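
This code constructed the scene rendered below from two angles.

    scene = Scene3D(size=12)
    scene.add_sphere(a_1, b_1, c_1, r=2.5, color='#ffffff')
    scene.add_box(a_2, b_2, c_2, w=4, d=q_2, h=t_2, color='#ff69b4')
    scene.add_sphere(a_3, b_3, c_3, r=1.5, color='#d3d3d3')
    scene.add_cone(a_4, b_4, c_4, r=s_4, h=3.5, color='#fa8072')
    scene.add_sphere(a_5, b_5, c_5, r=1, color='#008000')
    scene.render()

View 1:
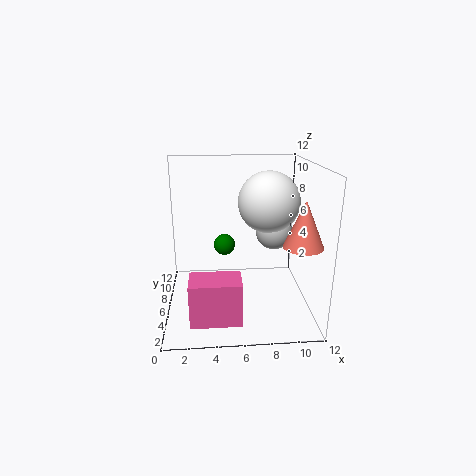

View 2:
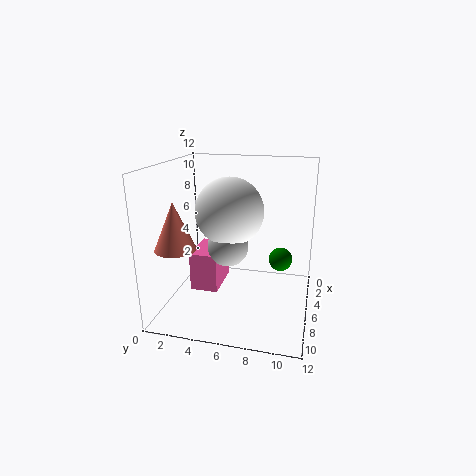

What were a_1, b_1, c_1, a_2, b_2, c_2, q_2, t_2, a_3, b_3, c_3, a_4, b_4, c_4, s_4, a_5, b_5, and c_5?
a_1 = 8.5
b_1 = 6
c_1 = 9
a_2 = 2
b_2 = 1.5
c_2 = 0.5
q_2 = 2.5
t_2 = 3.5
a_3 = 9
b_3 = 6
c_3 = 6.5
a_4 = 10.5
b_4 = 2.5
c_4 = 6.5
s_4 = 1.5
a_5 = 5
b_5 = 9.5
c_5 = 4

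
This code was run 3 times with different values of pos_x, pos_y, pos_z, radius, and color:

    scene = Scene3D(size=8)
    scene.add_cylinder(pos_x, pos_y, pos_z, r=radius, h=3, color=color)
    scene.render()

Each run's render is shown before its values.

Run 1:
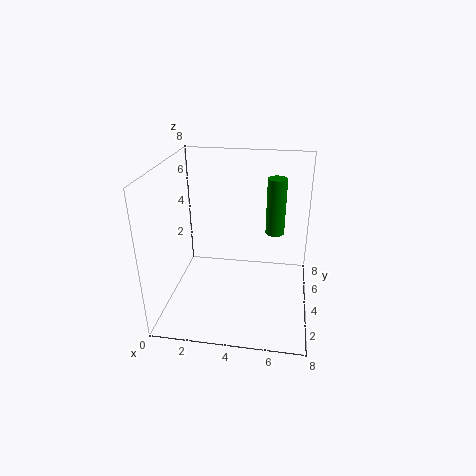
pos_x = 6, pos_y = 4, pos_z = 4.5, radius = 0.5, color = 'green'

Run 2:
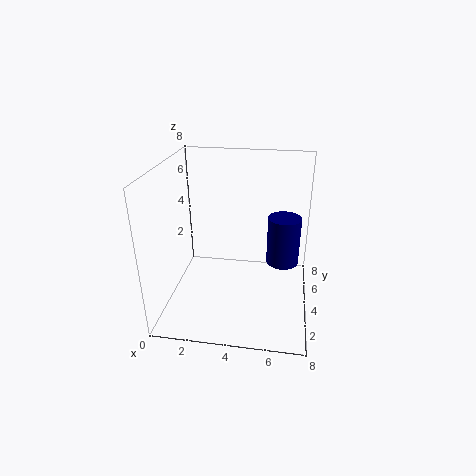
pos_x = 6.5, pos_y = 6, pos_z = 1.5, radius = 1, color = 'navy'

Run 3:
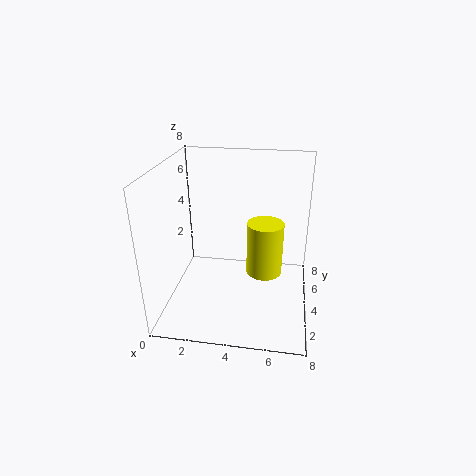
pos_x = 5.5, pos_y = 4, pos_z = 2, radius = 1, color = 'yellow'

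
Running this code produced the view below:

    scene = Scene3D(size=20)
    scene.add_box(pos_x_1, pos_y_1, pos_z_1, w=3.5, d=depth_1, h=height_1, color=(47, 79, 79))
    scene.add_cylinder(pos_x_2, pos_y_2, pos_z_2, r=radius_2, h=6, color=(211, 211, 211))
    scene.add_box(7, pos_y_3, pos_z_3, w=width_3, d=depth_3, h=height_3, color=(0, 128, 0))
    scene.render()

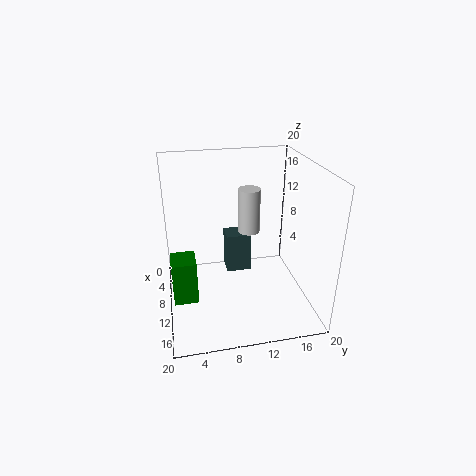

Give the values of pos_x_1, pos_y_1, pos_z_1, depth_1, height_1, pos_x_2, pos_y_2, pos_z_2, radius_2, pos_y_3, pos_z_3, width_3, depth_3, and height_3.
pos_x_1 = 0.5
pos_y_1 = 9.5
pos_z_1 = 0.5
depth_1 = 4
height_1 = 6.5
pos_x_2 = 10
pos_y_2 = 11.5
pos_z_2 = 11
radius_2 = 1.5
pos_y_3 = 0.5
pos_z_3 = 0.5
width_3 = 4
depth_3 = 3.5
height_3 = 6.5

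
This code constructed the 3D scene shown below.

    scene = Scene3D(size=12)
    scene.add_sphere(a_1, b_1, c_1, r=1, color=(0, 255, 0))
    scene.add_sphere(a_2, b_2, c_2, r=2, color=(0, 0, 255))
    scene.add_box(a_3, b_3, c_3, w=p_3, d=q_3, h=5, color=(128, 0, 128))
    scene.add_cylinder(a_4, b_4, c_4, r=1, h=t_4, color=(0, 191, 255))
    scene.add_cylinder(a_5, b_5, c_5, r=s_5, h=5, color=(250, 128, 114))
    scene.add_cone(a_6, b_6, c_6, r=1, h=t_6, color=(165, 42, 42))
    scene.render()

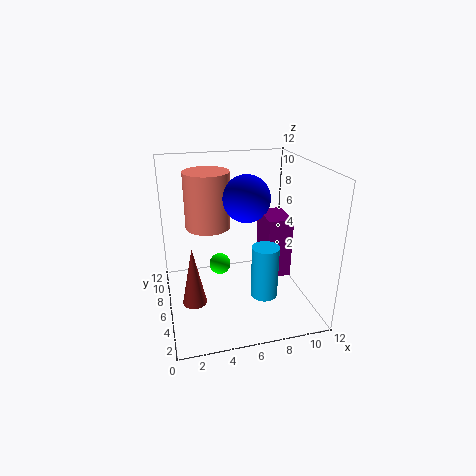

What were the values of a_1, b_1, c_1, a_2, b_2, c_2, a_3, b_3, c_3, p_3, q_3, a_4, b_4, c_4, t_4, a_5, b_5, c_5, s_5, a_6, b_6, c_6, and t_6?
a_1 = 5
b_1 = 9
c_1 = 2
a_2 = 7
b_2 = 7
c_2 = 9
a_3 = 8
b_3 = 4
c_3 = 3
p_3 = 2
q_3 = 3
a_4 = 7
b_4 = 2
c_4 = 3
t_4 = 4
a_5 = 4
b_5 = 9
c_5 = 6
s_5 = 2
a_6 = 2
b_6 = 5
c_6 = 1
t_6 = 5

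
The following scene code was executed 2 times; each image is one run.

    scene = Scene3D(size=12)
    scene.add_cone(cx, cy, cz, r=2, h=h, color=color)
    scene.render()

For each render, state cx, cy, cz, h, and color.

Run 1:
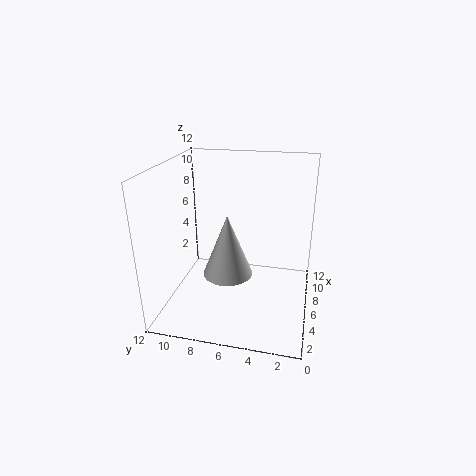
cx = 4.5; cy = 6.5; cz = 3.5; h = 5; color = 'lightgray'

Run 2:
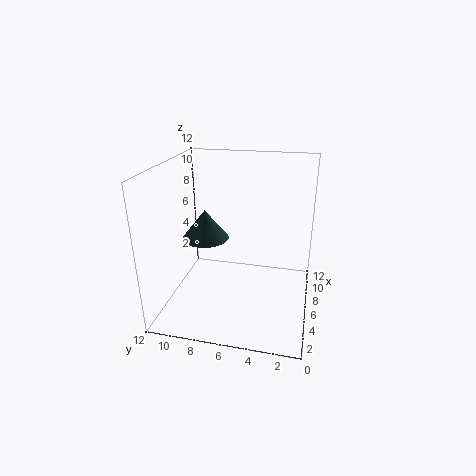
cx = 6.5; cy = 9; cz = 5.5; h = 2.5; color = 'darkslategray'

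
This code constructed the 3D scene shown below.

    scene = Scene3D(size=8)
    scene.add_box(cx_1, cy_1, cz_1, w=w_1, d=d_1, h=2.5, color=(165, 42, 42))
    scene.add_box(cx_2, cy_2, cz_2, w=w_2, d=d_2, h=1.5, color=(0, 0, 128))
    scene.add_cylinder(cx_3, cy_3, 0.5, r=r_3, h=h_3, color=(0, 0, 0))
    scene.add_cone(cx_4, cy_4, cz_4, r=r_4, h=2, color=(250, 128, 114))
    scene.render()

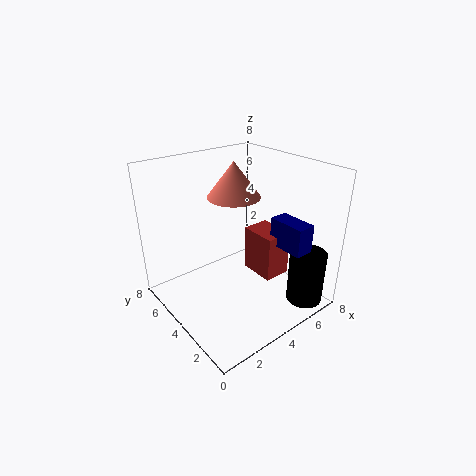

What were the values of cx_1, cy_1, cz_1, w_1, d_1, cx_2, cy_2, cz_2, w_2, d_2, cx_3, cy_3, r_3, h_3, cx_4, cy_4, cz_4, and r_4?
cx_1 = 4.5
cy_1 = 2
cz_1 = 2
w_1 = 1.5
d_1 = 2
cx_2 = 5
cy_2 = 0.5
cz_2 = 4
w_2 = 1
d_2 = 2
cx_3 = 6.5
cy_3 = 1
r_3 = 1
h_3 = 3
cx_4 = 4.5
cy_4 = 5
cz_4 = 6
r_4 = 1.5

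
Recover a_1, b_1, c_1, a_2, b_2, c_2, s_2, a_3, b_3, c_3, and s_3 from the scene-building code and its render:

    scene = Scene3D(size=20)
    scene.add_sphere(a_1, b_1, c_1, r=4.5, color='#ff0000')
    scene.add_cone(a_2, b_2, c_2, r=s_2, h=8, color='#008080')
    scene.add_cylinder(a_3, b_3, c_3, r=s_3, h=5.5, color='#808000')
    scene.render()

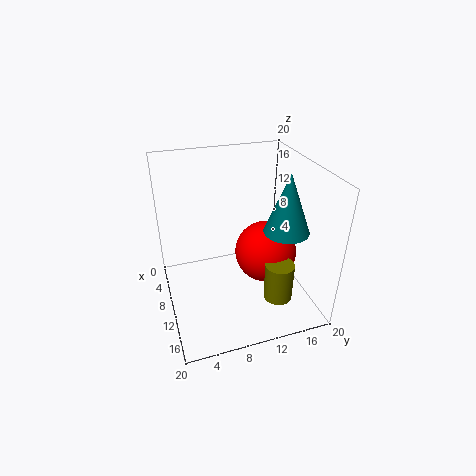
a_1 = 9.5; b_1 = 14.5; c_1 = 6.5; a_2 = 13.5; b_2 = 15.5; c_2 = 12; s_2 = 3; a_3 = 14.5; b_3 = 14.5; c_3 = 2; s_3 = 2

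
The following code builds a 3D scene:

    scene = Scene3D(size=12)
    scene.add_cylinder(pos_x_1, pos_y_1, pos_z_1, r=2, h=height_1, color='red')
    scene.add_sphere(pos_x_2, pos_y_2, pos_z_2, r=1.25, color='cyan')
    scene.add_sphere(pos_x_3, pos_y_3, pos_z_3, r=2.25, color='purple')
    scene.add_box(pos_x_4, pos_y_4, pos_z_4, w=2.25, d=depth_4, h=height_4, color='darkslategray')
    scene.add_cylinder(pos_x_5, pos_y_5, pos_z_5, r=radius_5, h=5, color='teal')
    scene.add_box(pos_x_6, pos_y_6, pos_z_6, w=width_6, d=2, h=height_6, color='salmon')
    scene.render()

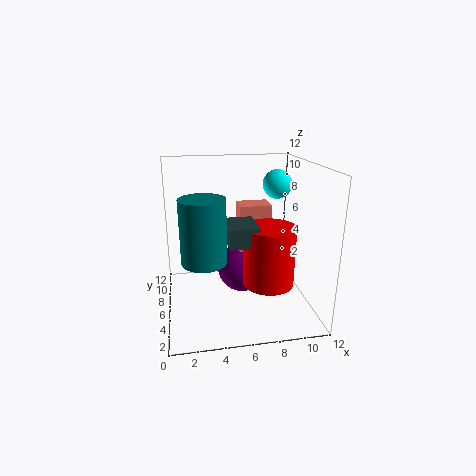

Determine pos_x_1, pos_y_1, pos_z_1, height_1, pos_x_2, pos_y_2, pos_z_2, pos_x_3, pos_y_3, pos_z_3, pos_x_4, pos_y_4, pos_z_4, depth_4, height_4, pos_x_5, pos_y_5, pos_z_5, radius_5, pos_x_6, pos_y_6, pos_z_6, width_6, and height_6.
pos_x_1 = 8
pos_y_1 = 3.5
pos_z_1 = 3
height_1 = 4.75
pos_x_2 = 9.75
pos_y_2 = 7.75
pos_z_2 = 10
pos_x_3 = 6.75
pos_y_3 = 8
pos_z_3 = 2.25
pos_x_4 = 4.75
pos_y_4 = 2.5
pos_z_4 = 6.5
depth_4 = 3
height_4 = 1.5
pos_x_5 = 3
pos_y_5 = 4
pos_z_5 = 5
radius_5 = 1.75
pos_x_6 = 6.25
pos_y_6 = 6.5
pos_z_6 = 4.5
width_6 = 2.75
height_6 = 4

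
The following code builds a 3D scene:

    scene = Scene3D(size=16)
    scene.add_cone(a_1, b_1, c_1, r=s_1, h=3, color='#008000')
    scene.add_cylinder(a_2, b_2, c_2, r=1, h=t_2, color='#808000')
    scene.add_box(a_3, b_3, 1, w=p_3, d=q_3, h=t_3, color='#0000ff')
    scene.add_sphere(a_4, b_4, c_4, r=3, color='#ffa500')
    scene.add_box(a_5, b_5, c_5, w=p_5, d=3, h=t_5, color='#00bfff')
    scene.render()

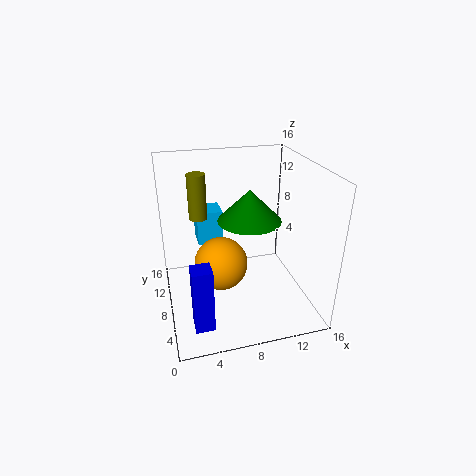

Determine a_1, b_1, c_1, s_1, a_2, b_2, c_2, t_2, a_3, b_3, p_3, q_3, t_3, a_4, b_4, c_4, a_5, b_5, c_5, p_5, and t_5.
a_1 = 8; b_1 = 4; c_1 = 12; s_1 = 3; a_2 = 4; b_2 = 10; c_2 = 10; t_2 = 5; a_3 = 2; b_3 = 2; p_3 = 2; q_3 = 2; t_3 = 7; a_4 = 6; b_4 = 8; c_4 = 5; a_5 = 4; b_5 = 11; c_5 = 6; p_5 = 3; t_5 = 4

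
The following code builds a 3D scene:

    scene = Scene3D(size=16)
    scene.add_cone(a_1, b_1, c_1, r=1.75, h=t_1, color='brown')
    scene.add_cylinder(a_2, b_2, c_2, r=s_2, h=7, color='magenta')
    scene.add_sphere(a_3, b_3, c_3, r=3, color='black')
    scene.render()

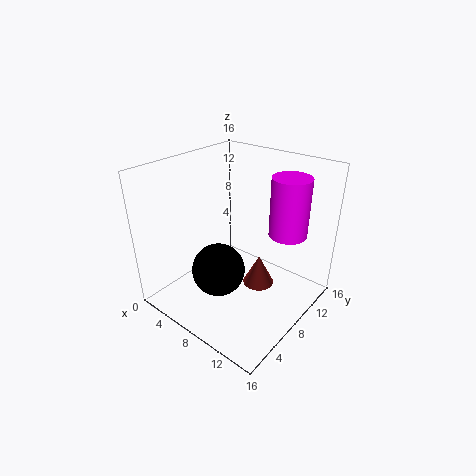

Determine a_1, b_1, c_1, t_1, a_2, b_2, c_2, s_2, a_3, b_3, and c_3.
a_1 = 10.25; b_1 = 9; c_1 = 2.5; t_1 = 3.5; a_2 = 11.25; b_2 = 13.25; c_2 = 7.25; s_2 = 2.25; a_3 = 6.75; b_3 = 6; c_3 = 4.25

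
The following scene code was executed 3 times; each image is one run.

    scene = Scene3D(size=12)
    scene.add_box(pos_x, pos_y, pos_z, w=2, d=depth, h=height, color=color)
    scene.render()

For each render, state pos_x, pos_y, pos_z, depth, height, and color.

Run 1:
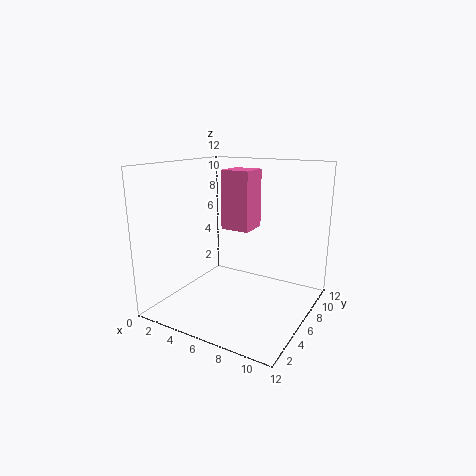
pos_x = 7; pos_y = 2; pos_z = 8; depth = 2; height = 4; color = 'hotpink'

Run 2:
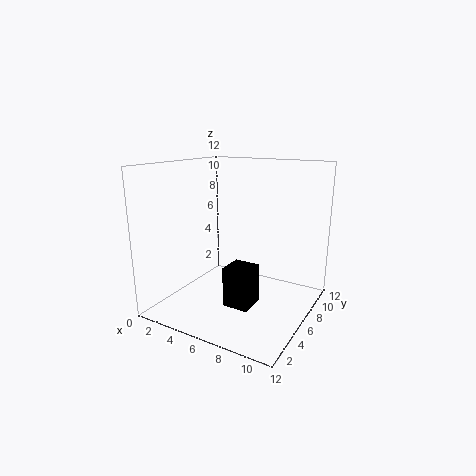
pos_x = 7; pos_y = 2; pos_z = 2; depth = 2; height = 3; color = 'black'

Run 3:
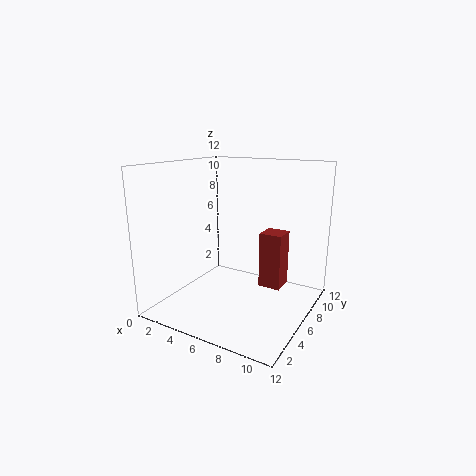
pos_x = 7; pos_y = 8; pos_z = 1; depth = 2; height = 5; color = 'brown'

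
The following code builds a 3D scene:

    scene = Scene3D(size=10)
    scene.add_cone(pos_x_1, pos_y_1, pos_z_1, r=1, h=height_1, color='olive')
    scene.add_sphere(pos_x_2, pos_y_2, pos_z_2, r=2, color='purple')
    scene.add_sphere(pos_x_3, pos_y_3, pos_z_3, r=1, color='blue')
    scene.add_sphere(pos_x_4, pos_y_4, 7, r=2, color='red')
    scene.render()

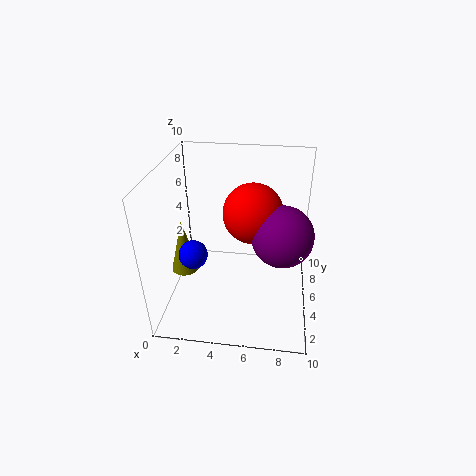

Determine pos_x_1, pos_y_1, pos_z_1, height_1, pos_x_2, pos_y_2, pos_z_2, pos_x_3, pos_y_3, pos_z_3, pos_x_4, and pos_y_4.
pos_x_1 = 1, pos_y_1 = 5, pos_z_1 = 2, height_1 = 4, pos_x_2 = 8, pos_y_2 = 4, pos_z_2 = 6, pos_x_3 = 2, pos_y_3 = 4, pos_z_3 = 4, pos_x_4 = 6, pos_y_4 = 5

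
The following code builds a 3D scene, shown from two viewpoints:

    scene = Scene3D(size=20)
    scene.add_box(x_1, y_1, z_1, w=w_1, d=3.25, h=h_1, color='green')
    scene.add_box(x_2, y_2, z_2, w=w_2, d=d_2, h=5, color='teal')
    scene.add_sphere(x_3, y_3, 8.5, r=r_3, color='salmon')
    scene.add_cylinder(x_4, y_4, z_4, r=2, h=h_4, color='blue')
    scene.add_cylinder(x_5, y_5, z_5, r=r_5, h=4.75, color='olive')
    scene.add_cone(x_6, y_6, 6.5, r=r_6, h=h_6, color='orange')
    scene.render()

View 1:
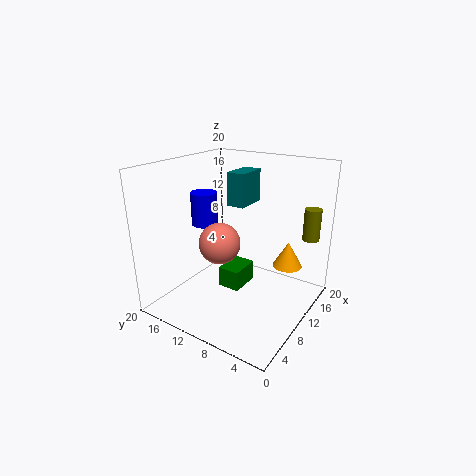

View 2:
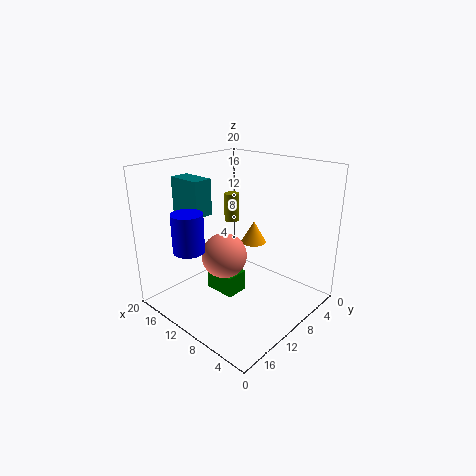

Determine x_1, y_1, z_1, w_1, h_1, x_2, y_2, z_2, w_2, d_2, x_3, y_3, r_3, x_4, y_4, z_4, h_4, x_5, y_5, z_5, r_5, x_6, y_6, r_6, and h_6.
x_1 = 9, y_1 = 9.5, z_1 = 2, w_1 = 4.5, h_1 = 3, x_2 = 13.5, y_2 = 11.5, z_2 = 13, w_2 = 5, d_2 = 2.75, x_3 = 9.75, y_3 = 13, r_3 = 3, x_4 = 11.75, y_4 = 17.25, z_4 = 10, h_4 = 5, x_5 = 18.25, y_5 = 2.5, z_5 = 8.5, r_5 = 1.25, x_6 = 12.5, y_6 = 3.5, r_6 = 2, h_6 = 3.5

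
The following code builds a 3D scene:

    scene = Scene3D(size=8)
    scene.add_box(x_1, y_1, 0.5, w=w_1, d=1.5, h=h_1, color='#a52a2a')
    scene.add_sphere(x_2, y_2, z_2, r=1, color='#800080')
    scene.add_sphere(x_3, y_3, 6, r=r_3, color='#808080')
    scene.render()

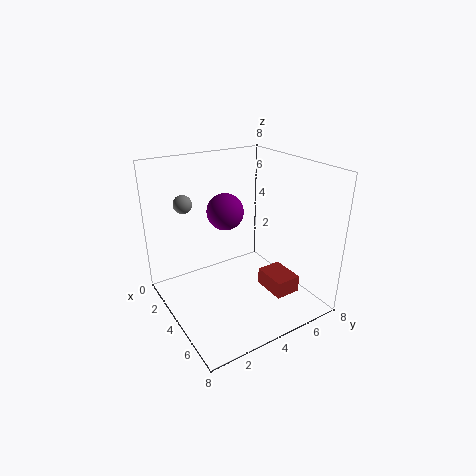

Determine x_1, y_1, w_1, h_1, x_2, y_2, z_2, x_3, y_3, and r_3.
x_1 = 4, y_1 = 5.5, w_1 = 2, h_1 = 1, x_2 = 3.5, y_2 = 3.5, z_2 = 5.5, x_3 = 2.5, y_3 = 1.5, r_3 = 0.5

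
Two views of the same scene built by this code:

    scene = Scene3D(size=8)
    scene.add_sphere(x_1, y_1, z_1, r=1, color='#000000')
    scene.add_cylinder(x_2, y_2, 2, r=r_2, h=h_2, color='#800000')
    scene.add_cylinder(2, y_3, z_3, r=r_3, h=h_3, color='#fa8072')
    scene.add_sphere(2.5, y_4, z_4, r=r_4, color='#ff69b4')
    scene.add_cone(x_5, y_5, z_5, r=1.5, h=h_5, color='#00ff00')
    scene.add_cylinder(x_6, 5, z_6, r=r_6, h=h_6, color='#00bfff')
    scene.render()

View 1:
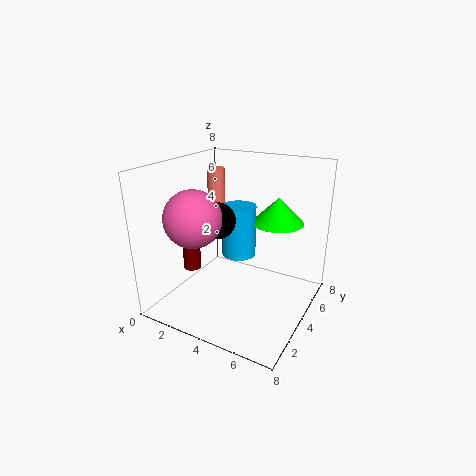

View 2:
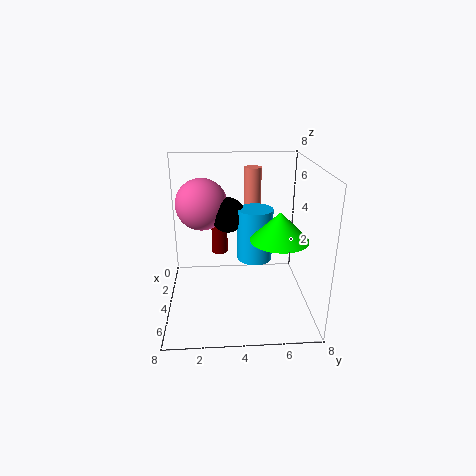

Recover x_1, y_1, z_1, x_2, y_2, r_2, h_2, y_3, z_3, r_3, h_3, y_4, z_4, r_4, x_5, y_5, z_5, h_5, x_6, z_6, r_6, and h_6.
x_1 = 3, y_1 = 3.5, z_1 = 5, x_2 = 1.5, y_2 = 3, r_2 = 0.5, h_2 = 2.5, y_3 = 5, z_3 = 4.5, r_3 = 0.5, h_3 = 3, y_4 = 2, z_4 = 5.5, r_4 = 1.5, x_5 = 5.5, y_5 = 6, z_5 = 4.5, h_5 = 1.5, x_6 = 3.5, z_6 = 2.5, r_6 = 1, h_6 = 3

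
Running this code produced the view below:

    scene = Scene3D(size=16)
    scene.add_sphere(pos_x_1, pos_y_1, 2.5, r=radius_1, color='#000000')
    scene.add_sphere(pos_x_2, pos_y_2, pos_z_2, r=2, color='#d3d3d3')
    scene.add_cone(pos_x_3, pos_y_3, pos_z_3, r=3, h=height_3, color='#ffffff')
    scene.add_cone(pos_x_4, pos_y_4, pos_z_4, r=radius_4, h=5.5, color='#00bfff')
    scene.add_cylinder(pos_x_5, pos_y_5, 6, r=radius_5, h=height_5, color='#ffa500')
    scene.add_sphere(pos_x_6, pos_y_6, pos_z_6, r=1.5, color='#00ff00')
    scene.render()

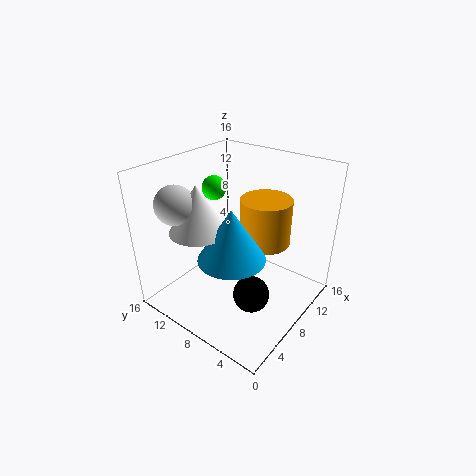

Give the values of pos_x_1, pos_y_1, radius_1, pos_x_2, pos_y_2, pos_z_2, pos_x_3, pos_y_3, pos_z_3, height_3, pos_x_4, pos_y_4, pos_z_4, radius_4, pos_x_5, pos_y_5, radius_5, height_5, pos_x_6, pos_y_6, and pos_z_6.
pos_x_1 = 6.5
pos_y_1 = 5
radius_1 = 2
pos_x_2 = 2.5
pos_y_2 = 11.5
pos_z_2 = 13
pos_x_3 = 4
pos_y_3 = 10
pos_z_3 = 10
height_3 = 5
pos_x_4 = 5
pos_y_4 = 6.5
pos_z_4 = 7.5
radius_4 = 3.5
pos_x_5 = 12
pos_y_5 = 7
radius_5 = 3
height_5 = 5.5
pos_x_6 = 11
pos_y_6 = 14
pos_z_6 = 11.5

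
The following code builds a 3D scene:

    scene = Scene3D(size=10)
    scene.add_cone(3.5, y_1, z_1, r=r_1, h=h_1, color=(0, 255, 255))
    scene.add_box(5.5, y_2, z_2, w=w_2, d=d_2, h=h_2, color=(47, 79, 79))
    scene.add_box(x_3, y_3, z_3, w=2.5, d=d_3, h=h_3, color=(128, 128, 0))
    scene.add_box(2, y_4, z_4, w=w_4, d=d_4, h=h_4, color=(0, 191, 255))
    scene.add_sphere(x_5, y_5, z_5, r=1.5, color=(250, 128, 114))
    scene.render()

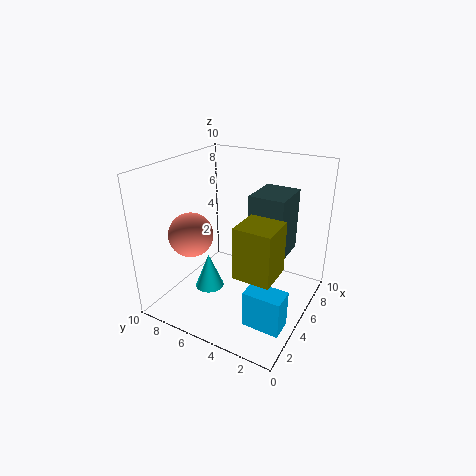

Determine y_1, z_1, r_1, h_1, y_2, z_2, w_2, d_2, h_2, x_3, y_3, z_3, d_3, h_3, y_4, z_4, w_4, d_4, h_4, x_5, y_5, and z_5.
y_1 = 6.5; z_1 = 1.5; r_1 = 1; h_1 = 2.5; y_2 = 2; z_2 = 3.5; w_2 = 3; d_2 = 2.5; h_2 = 4.5; x_3 = 2.5; y_3 = 1.5; z_3 = 3.5; d_3 = 2.5; h_3 = 3.5; y_4 = 0.5; z_4 = 0.5; w_4 = 1.5; d_4 = 2.5; h_4 = 2.5; x_5 = 3; y_5 = 7.5; z_5 = 5.5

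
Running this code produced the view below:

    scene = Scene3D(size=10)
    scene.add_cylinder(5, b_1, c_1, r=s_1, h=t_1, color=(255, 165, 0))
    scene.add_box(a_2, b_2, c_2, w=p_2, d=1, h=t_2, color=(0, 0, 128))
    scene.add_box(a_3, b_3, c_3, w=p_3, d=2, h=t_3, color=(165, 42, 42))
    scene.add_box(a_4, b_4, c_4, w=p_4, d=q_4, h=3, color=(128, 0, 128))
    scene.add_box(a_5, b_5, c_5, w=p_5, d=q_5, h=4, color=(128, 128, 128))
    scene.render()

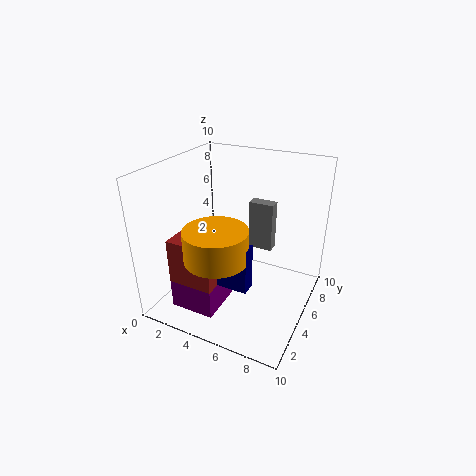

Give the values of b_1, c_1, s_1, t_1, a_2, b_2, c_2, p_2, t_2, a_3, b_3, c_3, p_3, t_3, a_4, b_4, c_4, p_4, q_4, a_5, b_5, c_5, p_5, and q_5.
b_1 = 2, c_1 = 5, s_1 = 2, t_1 = 2, a_2 = 5, b_2 = 2, c_2 = 3, p_2 = 2, t_2 = 3, a_3 = 2, b_3 = 1, c_3 = 3, p_3 = 3, t_3 = 3, a_4 = 2, b_4 = 1, c_4 = 1, p_4 = 3, q_4 = 3, a_5 = 4, b_5 = 9, c_5 = 2, p_5 = 2, q_5 = 1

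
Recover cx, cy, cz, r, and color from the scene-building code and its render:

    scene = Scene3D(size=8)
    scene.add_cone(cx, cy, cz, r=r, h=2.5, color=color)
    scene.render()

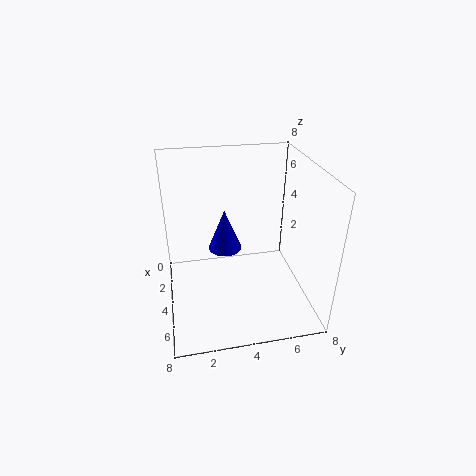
cx = 2.5
cy = 3.5
cz = 2.5
r = 1
color = 'blue'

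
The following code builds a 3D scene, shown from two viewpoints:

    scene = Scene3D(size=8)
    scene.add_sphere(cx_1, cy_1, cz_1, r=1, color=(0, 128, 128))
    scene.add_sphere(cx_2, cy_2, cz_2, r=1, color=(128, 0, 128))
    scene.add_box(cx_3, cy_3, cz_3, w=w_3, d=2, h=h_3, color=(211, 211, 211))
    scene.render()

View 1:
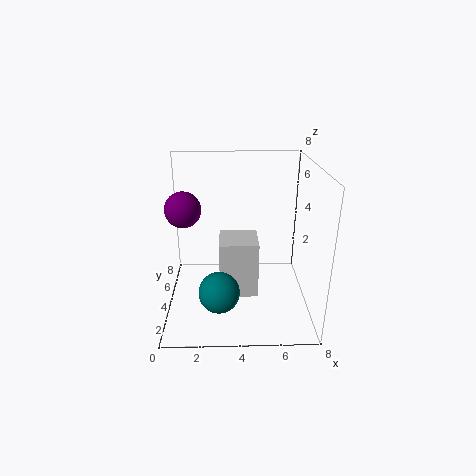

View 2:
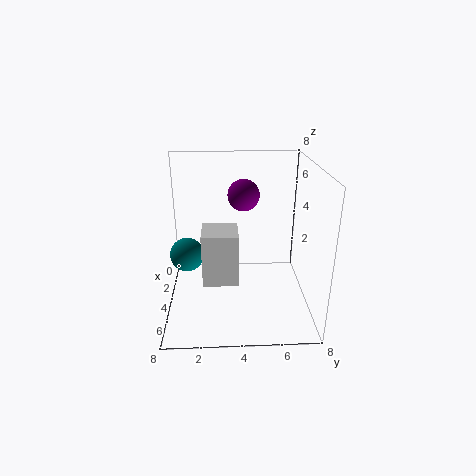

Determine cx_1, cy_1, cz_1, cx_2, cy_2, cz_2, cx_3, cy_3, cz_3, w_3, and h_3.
cx_1 = 3; cy_1 = 1; cz_1 = 2.5; cx_2 = 1; cy_2 = 4.5; cz_2 = 5.5; cx_3 = 3; cy_3 = 2; cz_3 = 1.5; w_3 = 2; h_3 = 3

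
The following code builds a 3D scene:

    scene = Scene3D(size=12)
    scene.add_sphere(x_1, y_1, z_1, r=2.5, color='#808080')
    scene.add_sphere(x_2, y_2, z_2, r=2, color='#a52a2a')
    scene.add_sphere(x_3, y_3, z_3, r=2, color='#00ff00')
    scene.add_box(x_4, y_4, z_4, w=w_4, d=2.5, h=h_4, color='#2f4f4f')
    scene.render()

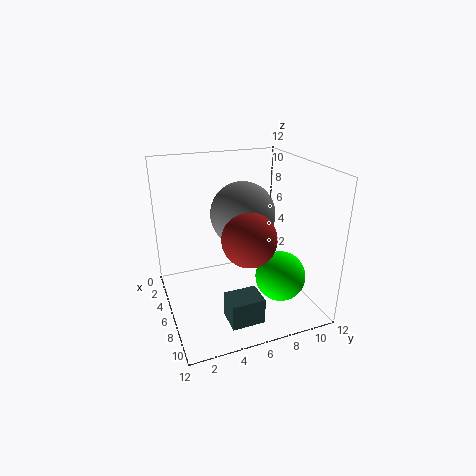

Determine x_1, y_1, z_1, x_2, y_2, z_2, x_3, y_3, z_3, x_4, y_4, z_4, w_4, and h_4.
x_1 = 7
y_1 = 6
z_1 = 8.5
x_2 = 9.5
y_2 = 5.5
z_2 = 7.5
x_3 = 9
y_3 = 8.5
z_3 = 3.5
x_4 = 9.5
y_4 = 3.5
z_4 = 1.5
w_4 = 2
h_4 = 2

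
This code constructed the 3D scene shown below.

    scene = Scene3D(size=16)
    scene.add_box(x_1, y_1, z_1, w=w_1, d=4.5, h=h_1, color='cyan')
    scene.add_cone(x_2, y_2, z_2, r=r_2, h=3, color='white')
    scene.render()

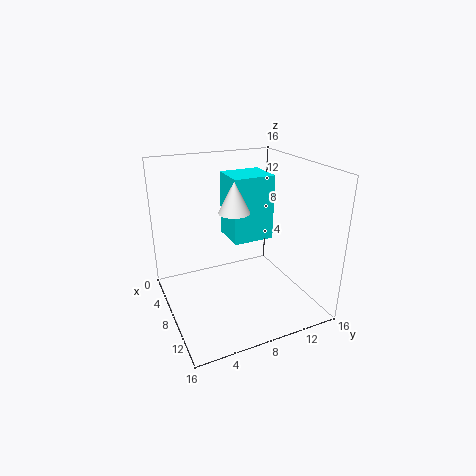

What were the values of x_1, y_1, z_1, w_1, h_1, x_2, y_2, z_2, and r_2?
x_1 = 5.5
y_1 = 7
z_1 = 8
w_1 = 4
h_1 = 7
x_2 = 11.5
y_2 = 6
z_2 = 12.5
r_2 = 1.5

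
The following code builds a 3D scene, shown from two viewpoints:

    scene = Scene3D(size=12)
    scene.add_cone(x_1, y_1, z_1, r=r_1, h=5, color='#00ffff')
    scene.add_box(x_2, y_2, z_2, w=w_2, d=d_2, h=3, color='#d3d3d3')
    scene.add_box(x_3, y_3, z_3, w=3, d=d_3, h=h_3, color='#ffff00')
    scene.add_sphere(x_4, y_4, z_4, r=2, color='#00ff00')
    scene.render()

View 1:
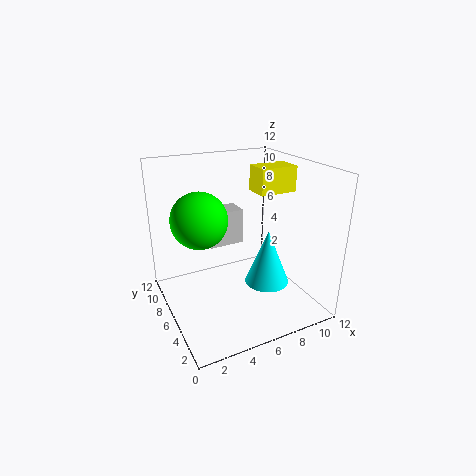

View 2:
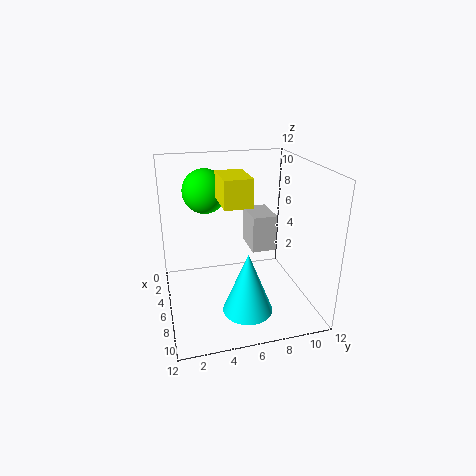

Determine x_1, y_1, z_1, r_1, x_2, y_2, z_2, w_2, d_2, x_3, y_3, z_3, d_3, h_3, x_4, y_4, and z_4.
x_1 = 9, y_1 = 6, z_1 = 1, r_1 = 2, x_2 = 4, y_2 = 7, z_2 = 5, w_2 = 3, d_2 = 2, x_3 = 7, y_3 = 4, z_3 = 10, d_3 = 2, h_3 = 2, x_4 = 2, y_4 = 4, z_4 = 9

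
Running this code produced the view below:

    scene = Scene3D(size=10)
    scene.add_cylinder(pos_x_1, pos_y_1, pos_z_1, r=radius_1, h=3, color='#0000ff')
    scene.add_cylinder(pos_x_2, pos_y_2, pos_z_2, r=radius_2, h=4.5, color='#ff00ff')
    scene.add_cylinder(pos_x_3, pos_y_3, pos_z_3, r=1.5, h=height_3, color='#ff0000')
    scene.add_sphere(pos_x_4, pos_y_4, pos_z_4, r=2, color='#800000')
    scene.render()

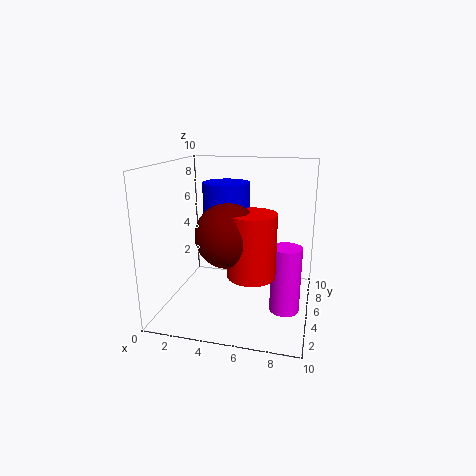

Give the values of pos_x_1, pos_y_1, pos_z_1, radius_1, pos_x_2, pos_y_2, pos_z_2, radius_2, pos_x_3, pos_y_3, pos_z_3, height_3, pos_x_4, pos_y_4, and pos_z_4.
pos_x_1 = 4.5; pos_y_1 = 4; pos_z_1 = 6; radius_1 = 1.5; pos_x_2 = 8.5; pos_y_2 = 4; pos_z_2 = 0.5; radius_2 = 1; pos_x_3 = 6.5; pos_y_3 = 2.5; pos_z_3 = 3.5; height_3 = 4; pos_x_4 = 5; pos_y_4 = 2.5; pos_z_4 = 6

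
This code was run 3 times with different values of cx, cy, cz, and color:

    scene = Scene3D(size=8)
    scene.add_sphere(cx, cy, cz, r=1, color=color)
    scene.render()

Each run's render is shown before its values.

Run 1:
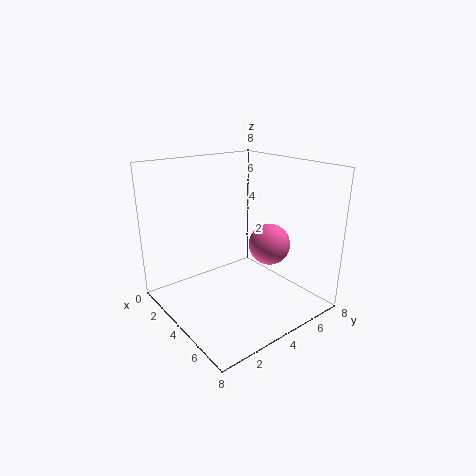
cx = 6.5, cy = 4, cz = 4.5, color = 'hotpink'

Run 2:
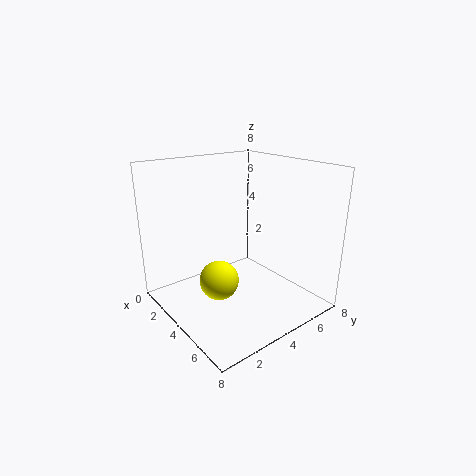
cx = 5, cy = 2, cz = 2.5, color = 'yellow'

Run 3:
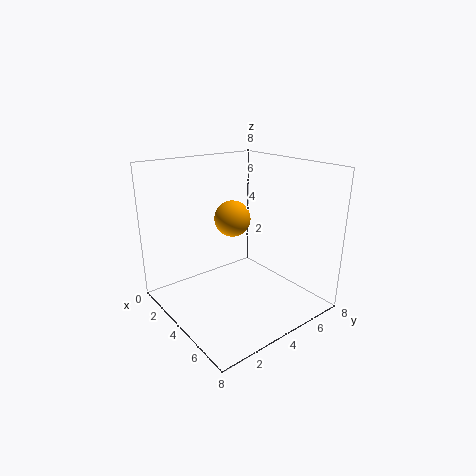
cx = 3.5, cy = 4, cz = 5, color = 'orange'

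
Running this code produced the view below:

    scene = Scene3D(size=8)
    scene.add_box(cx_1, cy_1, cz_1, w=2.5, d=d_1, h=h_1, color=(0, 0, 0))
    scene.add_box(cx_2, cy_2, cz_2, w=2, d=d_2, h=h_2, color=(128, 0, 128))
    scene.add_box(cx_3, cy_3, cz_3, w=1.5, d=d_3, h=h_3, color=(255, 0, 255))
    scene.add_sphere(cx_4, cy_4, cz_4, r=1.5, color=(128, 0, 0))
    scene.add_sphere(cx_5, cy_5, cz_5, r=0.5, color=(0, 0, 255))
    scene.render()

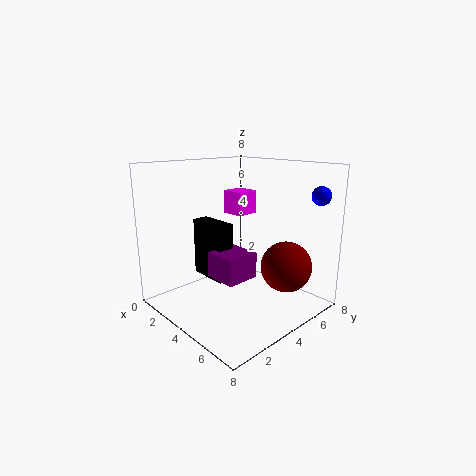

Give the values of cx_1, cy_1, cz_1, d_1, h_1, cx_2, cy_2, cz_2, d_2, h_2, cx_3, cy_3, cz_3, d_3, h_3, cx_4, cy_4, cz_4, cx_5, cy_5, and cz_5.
cx_1 = 0.5, cy_1 = 3.5, cz_1 = 1, d_1 = 1, h_1 = 3.5, cx_2 = 2.5, cy_2 = 3, cz_2 = 1.5, d_2 = 2, h_2 = 1.5, cx_3 = 0.5, cy_3 = 6, cz_3 = 4.5, d_3 = 1.5, h_3 = 1.5, cx_4 = 5.5, cy_4 = 6.5, cz_4 = 2, cx_5 = 7.5, cy_5 = 6.5, cz_5 = 6.5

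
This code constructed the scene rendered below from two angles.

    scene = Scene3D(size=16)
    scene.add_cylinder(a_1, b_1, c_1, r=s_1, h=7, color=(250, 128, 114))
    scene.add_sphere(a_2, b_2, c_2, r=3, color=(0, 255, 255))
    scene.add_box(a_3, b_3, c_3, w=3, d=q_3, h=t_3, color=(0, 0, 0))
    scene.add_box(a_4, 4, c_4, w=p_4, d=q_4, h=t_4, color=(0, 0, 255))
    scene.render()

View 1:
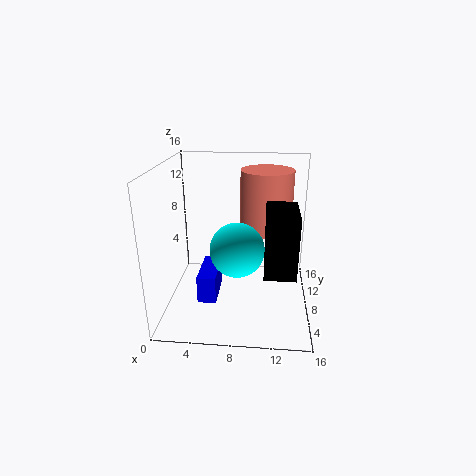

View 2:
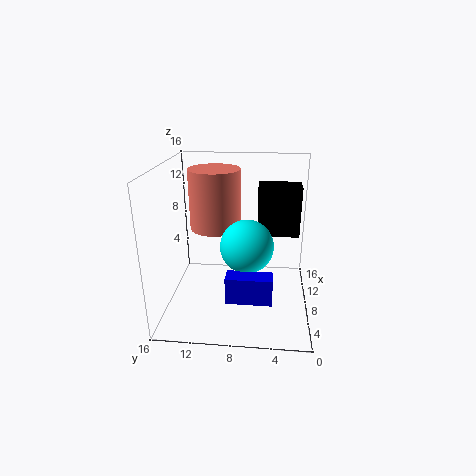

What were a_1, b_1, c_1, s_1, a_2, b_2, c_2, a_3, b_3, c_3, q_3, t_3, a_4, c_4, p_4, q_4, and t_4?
a_1 = 11; b_1 = 11; c_1 = 8; s_1 = 3; a_2 = 8; b_2 = 7; c_2 = 7; a_3 = 11; b_3 = 1; c_3 = 7; q_3 = 5; t_3 = 6; a_4 = 4; c_4 = 2; p_4 = 2; q_4 = 5; t_4 = 3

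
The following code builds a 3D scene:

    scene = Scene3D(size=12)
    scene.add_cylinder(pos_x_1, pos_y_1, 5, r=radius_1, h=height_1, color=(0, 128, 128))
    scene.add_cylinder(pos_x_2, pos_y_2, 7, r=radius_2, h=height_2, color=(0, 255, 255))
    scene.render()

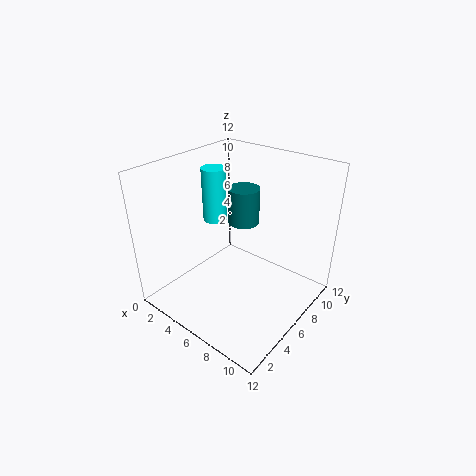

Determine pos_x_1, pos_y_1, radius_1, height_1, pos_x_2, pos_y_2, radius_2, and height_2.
pos_x_1 = 3.5
pos_y_1 = 10
radius_1 = 1.5
height_1 = 3.5
pos_x_2 = 3.5
pos_y_2 = 6
radius_2 = 1
height_2 = 4.5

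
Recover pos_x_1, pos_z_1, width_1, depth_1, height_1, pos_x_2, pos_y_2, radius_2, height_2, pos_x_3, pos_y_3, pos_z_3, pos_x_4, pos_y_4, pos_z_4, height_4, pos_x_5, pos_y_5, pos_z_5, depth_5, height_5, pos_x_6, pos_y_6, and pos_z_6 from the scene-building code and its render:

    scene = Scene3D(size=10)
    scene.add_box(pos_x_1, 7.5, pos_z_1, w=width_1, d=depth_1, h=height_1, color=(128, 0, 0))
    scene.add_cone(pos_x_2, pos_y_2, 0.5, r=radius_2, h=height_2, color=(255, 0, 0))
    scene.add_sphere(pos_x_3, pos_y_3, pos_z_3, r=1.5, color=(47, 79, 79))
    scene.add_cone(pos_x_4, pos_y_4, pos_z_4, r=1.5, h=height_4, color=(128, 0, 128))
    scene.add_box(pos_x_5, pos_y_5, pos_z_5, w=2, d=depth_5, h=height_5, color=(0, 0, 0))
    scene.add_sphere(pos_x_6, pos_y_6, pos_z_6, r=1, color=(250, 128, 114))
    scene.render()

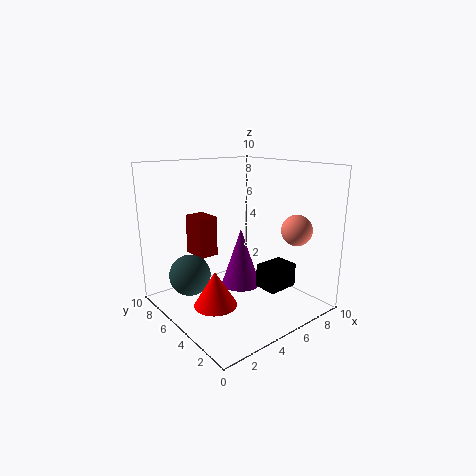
pos_x_1 = 3.5; pos_z_1 = 3; width_1 = 1.5; depth_1 = 2; height_1 = 3; pos_x_2 = 3; pos_y_2 = 5; radius_2 = 1.5; height_2 = 2.5; pos_x_3 = 2.5; pos_y_3 = 7.5; pos_z_3 = 2; pos_x_4 = 6.5; pos_y_4 = 6.5; pos_z_4 = 0.5; height_4 = 4.5; pos_x_5 = 4.5; pos_y_5 = 1; pos_z_5 = 2.5; depth_5 = 1.5; height_5 = 1.5; pos_x_6 = 7; pos_y_6 = 1.5; pos_z_6 = 6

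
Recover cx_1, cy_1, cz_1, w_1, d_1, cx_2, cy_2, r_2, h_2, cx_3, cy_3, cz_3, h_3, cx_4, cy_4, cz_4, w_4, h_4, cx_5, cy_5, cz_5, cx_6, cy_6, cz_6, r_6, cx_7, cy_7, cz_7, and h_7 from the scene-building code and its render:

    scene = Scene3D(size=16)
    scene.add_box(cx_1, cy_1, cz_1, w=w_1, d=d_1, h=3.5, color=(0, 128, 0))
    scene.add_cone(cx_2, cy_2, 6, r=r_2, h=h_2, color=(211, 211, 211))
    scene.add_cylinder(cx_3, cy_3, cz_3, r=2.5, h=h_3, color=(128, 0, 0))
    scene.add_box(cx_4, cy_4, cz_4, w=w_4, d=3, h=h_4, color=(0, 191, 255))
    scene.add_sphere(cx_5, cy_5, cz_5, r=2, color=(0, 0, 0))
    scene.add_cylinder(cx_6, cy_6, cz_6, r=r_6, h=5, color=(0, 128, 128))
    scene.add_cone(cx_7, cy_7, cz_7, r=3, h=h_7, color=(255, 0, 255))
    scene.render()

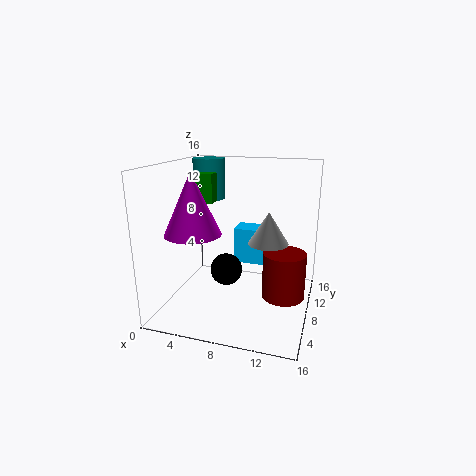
cx_1 = 1.5
cy_1 = 10.5
cz_1 = 11
w_1 = 2.5
d_1 = 3
cx_2 = 10.5
cy_2 = 12.5
r_2 = 2.5
h_2 = 4
cx_3 = 13
cy_3 = 10
cz_3 = 0.5
h_3 = 5.5
cx_4 = 6
cy_4 = 12.5
cz_4 = 3
w_4 = 5
h_4 = 4.5
cx_5 = 5.5
cy_5 = 11
cz_5 = 2.5
cx_6 = 2.5
cy_6 = 13.5
cz_6 = 11
r_6 = 2
cx_7 = 4
cy_7 = 5
cz_7 = 9
h_7 = 6.5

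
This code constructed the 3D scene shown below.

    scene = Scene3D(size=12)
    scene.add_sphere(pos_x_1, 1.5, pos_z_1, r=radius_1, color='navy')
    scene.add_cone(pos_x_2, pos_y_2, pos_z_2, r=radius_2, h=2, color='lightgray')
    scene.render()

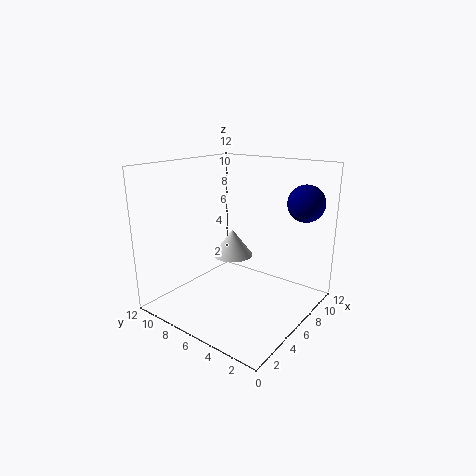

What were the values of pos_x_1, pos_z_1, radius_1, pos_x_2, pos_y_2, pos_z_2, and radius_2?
pos_x_1 = 9; pos_z_1 = 9; radius_1 = 1.5; pos_x_2 = 4; pos_y_2 = 5; pos_z_2 = 5.5; radius_2 = 1.5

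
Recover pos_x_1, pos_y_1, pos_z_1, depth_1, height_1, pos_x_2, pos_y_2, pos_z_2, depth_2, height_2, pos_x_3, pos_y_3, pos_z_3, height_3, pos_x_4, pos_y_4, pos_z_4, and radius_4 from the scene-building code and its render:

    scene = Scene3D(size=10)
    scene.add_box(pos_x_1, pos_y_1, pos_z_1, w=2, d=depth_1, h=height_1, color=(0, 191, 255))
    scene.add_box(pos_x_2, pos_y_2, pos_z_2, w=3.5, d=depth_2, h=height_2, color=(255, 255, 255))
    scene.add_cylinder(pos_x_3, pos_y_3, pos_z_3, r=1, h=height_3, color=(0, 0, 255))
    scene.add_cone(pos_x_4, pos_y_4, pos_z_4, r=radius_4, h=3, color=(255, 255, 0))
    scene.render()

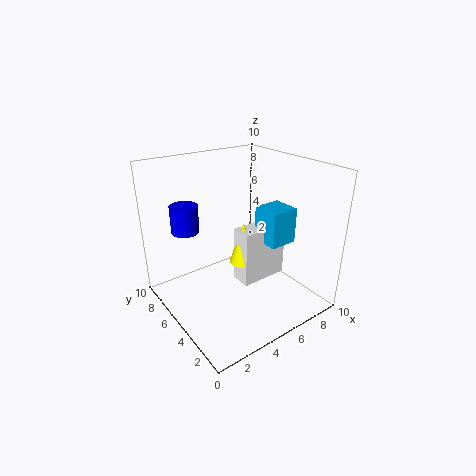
pos_x_1 = 6.5
pos_y_1 = 3
pos_z_1 = 4.5
depth_1 = 2
height_1 = 2.5
pos_x_2 = 5
pos_y_2 = 4
pos_z_2 = 1.5
depth_2 = 1.5
height_2 = 4
pos_x_3 = 2.5
pos_y_3 = 8
pos_z_3 = 5
height_3 = 2
pos_x_4 = 5.5
pos_y_4 = 5
pos_z_4 = 3
radius_4 = 1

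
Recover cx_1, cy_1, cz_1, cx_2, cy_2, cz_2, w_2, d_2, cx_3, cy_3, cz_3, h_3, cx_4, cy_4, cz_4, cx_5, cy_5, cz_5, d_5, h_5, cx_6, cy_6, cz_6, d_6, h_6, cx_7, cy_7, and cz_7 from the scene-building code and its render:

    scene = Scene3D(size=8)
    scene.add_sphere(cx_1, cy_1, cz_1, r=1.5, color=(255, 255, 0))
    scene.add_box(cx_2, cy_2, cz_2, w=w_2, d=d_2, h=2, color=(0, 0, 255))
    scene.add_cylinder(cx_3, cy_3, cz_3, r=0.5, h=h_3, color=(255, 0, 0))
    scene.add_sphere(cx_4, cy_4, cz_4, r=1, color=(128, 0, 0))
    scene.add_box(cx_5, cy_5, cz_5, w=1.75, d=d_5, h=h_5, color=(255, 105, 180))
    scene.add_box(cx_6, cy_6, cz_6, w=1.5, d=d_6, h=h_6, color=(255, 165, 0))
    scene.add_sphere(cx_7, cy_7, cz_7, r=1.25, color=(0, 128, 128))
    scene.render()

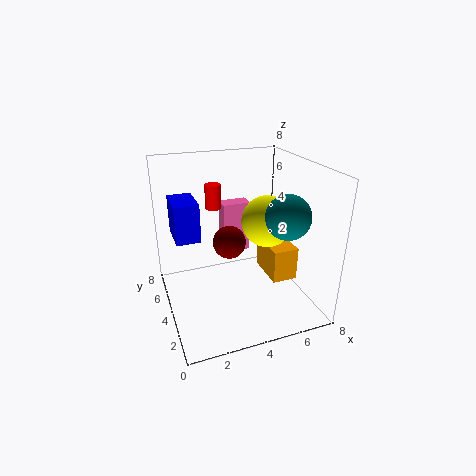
cx_1 = 6, cy_1 = 4.5, cz_1 = 4.5, cx_2 = 0.5, cy_2 = 3.25, cz_2 = 4.5, w_2 = 1.25, d_2 = 2, cx_3 = 3.5, cy_3 = 7, cz_3 = 4.75, h_3 = 1.5, cx_4 = 4, cy_4 = 5.5, cz_4 = 3, cx_5 = 4, cy_5 = 6.5, cz_5 = 1.75, d_5 = 1, h_5 = 3.25, cx_6 = 6, cy_6 = 3.25, cz_6 = 1, d_6 = 2.5, h_6 = 2, cx_7 = 6.5, cy_7 = 3, cz_7 = 5.25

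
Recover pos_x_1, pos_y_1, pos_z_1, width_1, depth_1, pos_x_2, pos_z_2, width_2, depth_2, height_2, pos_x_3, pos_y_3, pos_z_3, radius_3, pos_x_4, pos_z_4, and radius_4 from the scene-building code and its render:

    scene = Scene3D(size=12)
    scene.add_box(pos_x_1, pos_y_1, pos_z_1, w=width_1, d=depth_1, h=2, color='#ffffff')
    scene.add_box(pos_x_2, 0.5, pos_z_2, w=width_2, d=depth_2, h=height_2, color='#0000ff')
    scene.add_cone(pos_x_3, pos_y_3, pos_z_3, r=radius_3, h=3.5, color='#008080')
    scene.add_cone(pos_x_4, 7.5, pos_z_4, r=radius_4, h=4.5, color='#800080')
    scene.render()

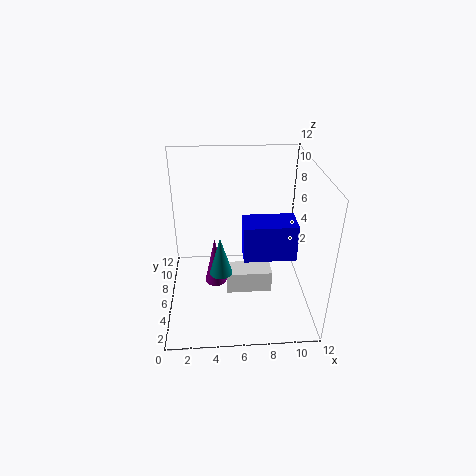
pos_x_1 = 5
pos_y_1 = 5.5
pos_z_1 = 0.5
width_1 = 4
depth_1 = 2
pos_x_2 = 6
pos_z_2 = 7.5
width_2 = 3.5
depth_2 = 2
height_2 = 2.5
pos_x_3 = 4.5
pos_y_3 = 6
pos_z_3 = 2.5
radius_3 = 1
pos_x_4 = 4
pos_z_4 = 0.5
radius_4 = 1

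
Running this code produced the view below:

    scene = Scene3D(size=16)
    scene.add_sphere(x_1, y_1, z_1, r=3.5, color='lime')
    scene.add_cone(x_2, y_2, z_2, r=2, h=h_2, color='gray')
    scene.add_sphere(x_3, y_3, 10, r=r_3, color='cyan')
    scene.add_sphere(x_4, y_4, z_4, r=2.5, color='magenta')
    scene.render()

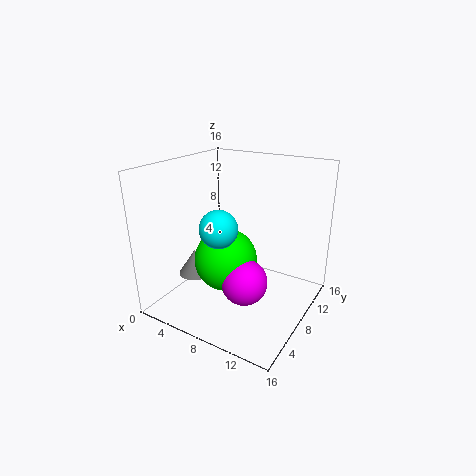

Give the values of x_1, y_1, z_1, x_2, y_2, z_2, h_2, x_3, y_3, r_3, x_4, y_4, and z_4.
x_1 = 7; y_1 = 7; z_1 = 5.5; x_2 = 2.5; y_2 = 7; z_2 = 2.5; h_2 = 3; x_3 = 7.5; y_3 = 5; r_3 = 2; x_4 = 10; y_4 = 6; z_4 = 4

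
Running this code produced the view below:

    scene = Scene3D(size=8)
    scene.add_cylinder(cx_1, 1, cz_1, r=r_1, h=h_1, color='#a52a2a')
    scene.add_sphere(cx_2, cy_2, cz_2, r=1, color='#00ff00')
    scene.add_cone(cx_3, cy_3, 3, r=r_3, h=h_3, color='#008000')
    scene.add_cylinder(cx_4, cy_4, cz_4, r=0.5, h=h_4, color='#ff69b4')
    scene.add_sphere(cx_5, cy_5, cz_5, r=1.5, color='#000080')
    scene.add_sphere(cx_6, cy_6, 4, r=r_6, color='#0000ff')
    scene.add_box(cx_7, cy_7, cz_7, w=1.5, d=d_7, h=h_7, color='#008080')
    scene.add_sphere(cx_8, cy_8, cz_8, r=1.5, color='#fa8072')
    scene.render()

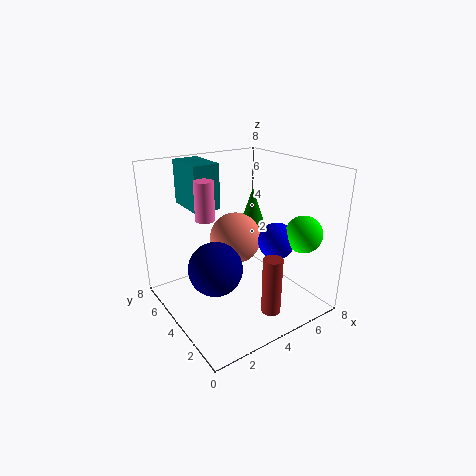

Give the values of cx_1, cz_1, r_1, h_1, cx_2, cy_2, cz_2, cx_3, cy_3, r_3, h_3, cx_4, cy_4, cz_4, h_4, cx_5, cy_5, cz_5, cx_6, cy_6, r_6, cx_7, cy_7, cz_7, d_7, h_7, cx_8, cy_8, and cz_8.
cx_1 = 4
cz_1 = 1
r_1 = 0.5
h_1 = 3
cx_2 = 6.5
cy_2 = 1.5
cz_2 = 4.5
cx_3 = 6.5
cy_3 = 6
r_3 = 1
h_3 = 3
cx_4 = 2
cy_4 = 4
cz_4 = 5.5
h_4 = 2
cx_5 = 2.5
cy_5 = 4
cz_5 = 2.5
cx_6 = 5.5
cy_6 = 2.5
r_6 = 1
cx_7 = 2
cy_7 = 5
cz_7 = 5.5
d_7 = 2.5
h_7 = 2.5
cx_8 = 4.5
cy_8 = 5
cz_8 = 3.5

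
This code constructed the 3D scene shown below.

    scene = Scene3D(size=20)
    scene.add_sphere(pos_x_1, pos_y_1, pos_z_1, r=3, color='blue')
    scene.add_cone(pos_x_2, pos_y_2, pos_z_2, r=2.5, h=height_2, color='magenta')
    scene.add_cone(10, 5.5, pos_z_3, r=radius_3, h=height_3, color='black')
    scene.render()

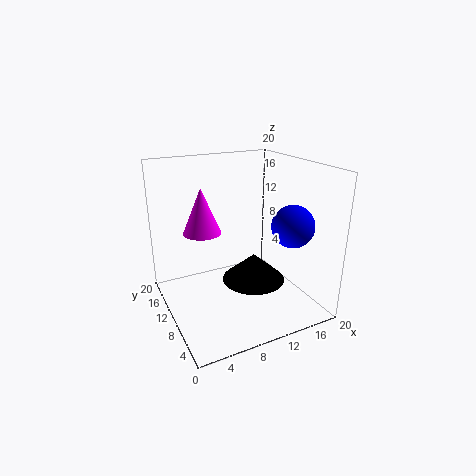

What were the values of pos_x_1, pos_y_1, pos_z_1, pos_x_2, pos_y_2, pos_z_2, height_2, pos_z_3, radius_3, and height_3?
pos_x_1 = 17
pos_y_1 = 7
pos_z_1 = 11.5
pos_x_2 = 5
pos_y_2 = 10.5
pos_z_2 = 11.5
height_2 = 6
pos_z_3 = 6
radius_3 = 4
height_3 = 3.5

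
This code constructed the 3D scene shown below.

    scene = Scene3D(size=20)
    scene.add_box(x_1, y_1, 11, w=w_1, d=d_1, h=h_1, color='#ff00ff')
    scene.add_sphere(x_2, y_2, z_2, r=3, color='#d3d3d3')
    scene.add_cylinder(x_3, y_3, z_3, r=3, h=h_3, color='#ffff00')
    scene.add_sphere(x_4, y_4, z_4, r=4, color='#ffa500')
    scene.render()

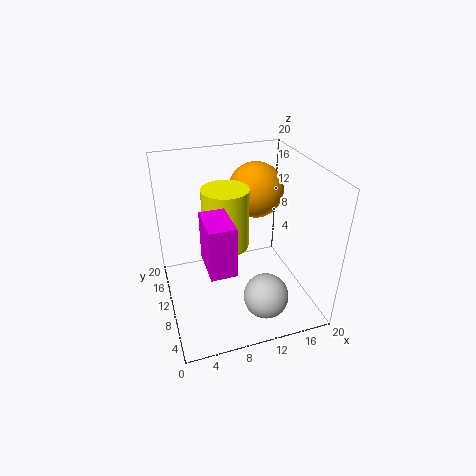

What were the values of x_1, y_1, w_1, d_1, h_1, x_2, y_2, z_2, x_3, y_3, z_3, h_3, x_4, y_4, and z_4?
x_1 = 4, y_1 = 1, w_1 = 3, d_1 = 5, h_1 = 6, x_2 = 12, y_2 = 4, z_2 = 4, x_3 = 8, y_3 = 9, z_3 = 10, h_3 = 8, x_4 = 14, y_4 = 14, z_4 = 15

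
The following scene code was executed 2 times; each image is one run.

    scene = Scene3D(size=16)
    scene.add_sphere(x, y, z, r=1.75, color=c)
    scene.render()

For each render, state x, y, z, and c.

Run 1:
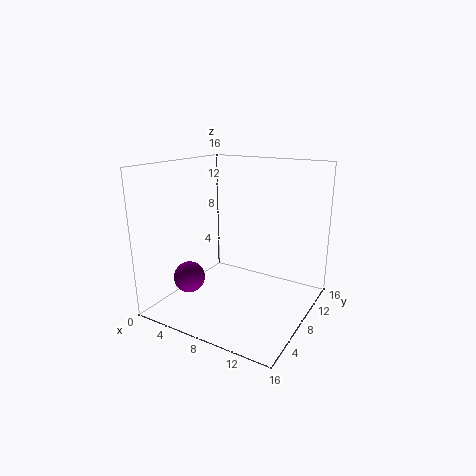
x = 3.5
y = 4.75
z = 3.5
c = 'purple'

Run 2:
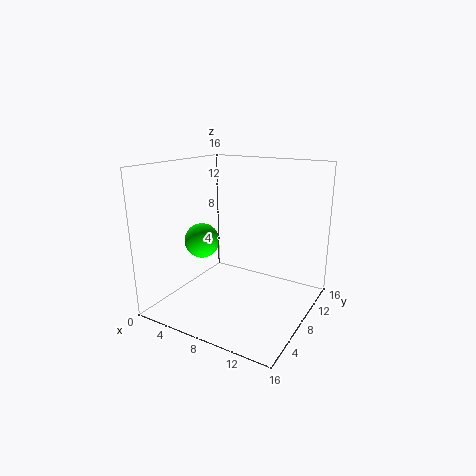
x = 6.25
y = 3.75
z = 8.75
c = 'lime'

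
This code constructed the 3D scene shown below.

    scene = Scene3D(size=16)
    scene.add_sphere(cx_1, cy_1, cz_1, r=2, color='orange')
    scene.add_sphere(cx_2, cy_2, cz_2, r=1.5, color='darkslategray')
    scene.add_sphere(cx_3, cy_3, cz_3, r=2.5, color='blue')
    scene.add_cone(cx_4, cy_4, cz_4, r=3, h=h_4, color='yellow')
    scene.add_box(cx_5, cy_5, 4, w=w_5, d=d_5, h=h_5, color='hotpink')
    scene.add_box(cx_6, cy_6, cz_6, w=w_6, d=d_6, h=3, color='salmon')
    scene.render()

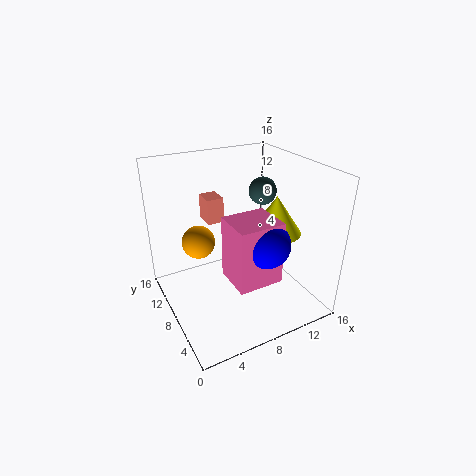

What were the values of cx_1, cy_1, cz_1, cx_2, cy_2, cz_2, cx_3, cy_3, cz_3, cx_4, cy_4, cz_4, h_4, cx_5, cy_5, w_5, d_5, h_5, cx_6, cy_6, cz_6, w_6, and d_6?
cx_1 = 5, cy_1 = 12.5, cz_1 = 6, cx_2 = 11, cy_2 = 8, cz_2 = 13, cx_3 = 9.5, cy_3 = 4.5, cz_3 = 8.5, cx_4 = 13, cy_4 = 8, cz_4 = 7.5, h_4 = 4.5, cx_5 = 6, cy_5 = 3.5, w_5 = 5, d_5 = 4.5, h_5 = 7, cx_6 = 6, cy_6 = 11.5, cz_6 = 8.5, w_6 = 2, d_6 = 2.5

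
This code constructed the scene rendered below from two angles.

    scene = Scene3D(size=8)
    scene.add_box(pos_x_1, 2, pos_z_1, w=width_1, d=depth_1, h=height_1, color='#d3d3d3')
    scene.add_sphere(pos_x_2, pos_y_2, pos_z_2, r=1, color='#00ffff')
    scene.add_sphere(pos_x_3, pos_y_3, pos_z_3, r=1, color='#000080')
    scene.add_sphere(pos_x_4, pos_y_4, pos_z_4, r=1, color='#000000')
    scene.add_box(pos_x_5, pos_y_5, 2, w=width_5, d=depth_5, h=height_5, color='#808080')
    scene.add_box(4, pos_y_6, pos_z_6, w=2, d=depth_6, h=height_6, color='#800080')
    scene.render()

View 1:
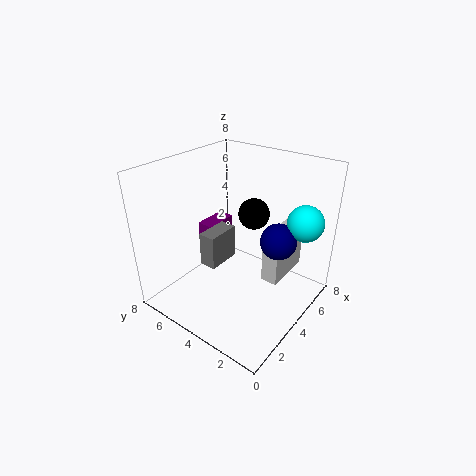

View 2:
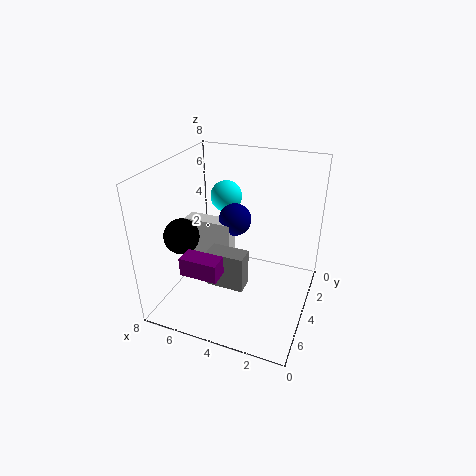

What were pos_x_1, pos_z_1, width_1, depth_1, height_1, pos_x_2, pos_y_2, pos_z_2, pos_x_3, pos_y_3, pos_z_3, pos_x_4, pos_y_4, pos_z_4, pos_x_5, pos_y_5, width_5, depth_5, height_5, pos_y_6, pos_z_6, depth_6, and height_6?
pos_x_1 = 5
pos_z_1 = 1
width_1 = 3
depth_1 = 1
height_1 = 3
pos_x_2 = 6
pos_y_2 = 1
pos_z_2 = 5
pos_x_3 = 5
pos_y_3 = 2
pos_z_3 = 4
pos_x_4 = 7
pos_y_4 = 5
pos_z_4 = 4
pos_x_5 = 3
pos_y_5 = 5
width_5 = 2
depth_5 = 1
height_5 = 2
pos_y_6 = 6
pos_z_6 = 3
depth_6 = 1
height_6 = 1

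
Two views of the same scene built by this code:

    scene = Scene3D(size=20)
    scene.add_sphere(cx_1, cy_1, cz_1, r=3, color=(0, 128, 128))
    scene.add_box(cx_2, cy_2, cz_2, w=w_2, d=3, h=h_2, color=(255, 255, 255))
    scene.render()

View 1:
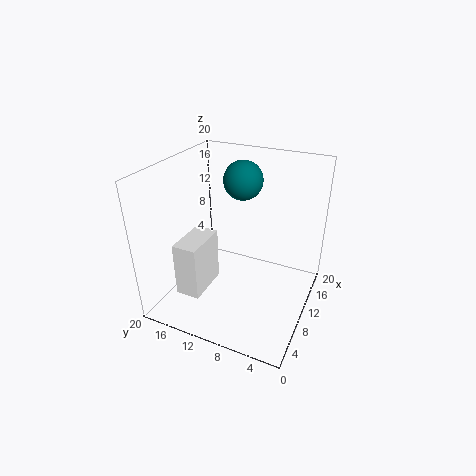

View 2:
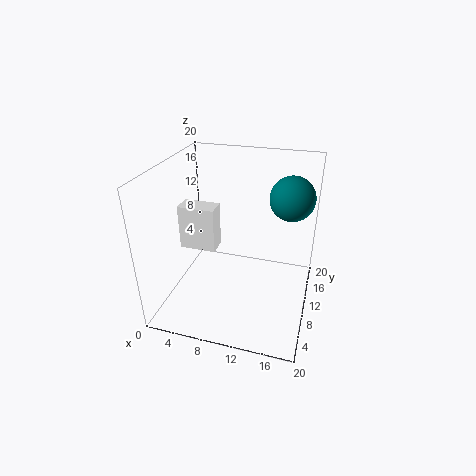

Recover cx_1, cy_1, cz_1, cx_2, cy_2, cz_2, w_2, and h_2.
cx_1 = 16.75
cy_1 = 12.25
cz_1 = 15.75
cx_2 = 0.5
cy_2 = 11
cz_2 = 6.25
w_2 = 5.5
h_2 = 6.75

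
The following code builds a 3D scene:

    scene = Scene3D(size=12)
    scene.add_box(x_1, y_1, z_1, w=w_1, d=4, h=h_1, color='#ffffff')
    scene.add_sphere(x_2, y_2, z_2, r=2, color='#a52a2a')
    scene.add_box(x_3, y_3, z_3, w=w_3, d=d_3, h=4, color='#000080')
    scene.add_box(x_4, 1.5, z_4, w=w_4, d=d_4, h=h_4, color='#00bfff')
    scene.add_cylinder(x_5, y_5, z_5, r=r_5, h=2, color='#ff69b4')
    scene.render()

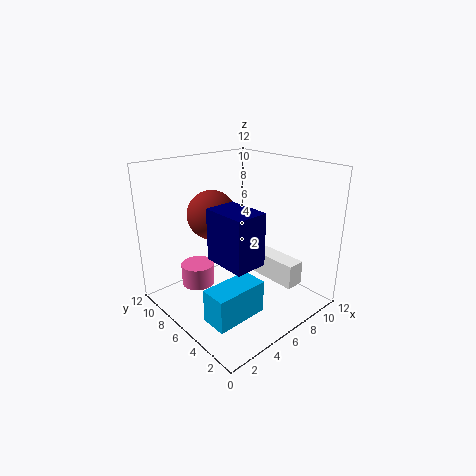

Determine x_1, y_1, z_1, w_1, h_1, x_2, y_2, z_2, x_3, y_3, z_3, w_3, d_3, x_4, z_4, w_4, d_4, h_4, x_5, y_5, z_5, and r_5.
x_1 = 7.5
y_1 = 1.5
z_1 = 2.5
w_1 = 1.5
h_1 = 2
x_2 = 4.5
y_2 = 7.5
z_2 = 8
x_3 = 2.5
y_3 = 2
z_3 = 5.5
w_3 = 2.5
d_3 = 3.5
x_4 = 0.5
z_4 = 2
w_4 = 4
d_4 = 2
h_4 = 2.5
x_5 = 4.5
y_5 = 10
z_5 = 0.5
r_5 = 1.5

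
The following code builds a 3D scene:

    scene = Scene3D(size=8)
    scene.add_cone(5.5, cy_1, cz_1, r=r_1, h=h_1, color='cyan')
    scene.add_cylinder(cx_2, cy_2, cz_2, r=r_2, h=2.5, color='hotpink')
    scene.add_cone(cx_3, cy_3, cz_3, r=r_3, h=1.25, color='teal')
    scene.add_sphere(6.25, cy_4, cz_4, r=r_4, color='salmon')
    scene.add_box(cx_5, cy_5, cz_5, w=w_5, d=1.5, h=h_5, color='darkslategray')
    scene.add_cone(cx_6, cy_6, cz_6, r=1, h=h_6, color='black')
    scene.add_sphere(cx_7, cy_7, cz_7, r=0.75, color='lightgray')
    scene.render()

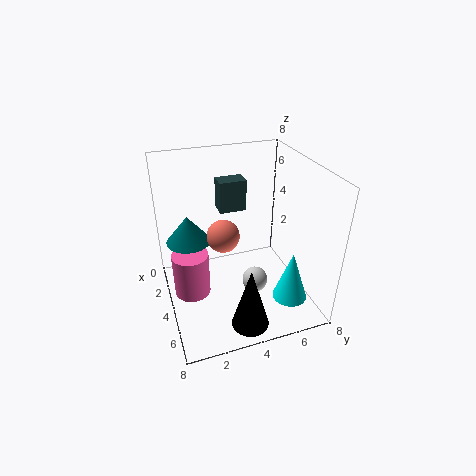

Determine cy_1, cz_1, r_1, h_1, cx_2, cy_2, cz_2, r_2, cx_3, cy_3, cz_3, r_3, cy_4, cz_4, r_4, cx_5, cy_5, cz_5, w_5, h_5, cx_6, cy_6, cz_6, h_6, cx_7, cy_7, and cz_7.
cy_1 = 6.75
cz_1 = 0.25
r_1 = 1
h_1 = 3
cx_2 = 4
cy_2 = 1.25
cz_2 = 1
r_2 = 1
cx_3 = 5.75
cy_3 = 1
cz_3 = 5.5
r_3 = 1
cy_4 = 2.5
cz_4 = 5.75
r_4 = 0.75
cx_5 = 2.25
cy_5 = 3.25
cz_5 = 5.25
w_5 = 1
h_5 = 1.75
cx_6 = 6.75
cy_6 = 3.75
cz_6 = 0.25
h_6 = 3.5
cx_7 = 4.25
cy_7 = 5
cz_7 = 1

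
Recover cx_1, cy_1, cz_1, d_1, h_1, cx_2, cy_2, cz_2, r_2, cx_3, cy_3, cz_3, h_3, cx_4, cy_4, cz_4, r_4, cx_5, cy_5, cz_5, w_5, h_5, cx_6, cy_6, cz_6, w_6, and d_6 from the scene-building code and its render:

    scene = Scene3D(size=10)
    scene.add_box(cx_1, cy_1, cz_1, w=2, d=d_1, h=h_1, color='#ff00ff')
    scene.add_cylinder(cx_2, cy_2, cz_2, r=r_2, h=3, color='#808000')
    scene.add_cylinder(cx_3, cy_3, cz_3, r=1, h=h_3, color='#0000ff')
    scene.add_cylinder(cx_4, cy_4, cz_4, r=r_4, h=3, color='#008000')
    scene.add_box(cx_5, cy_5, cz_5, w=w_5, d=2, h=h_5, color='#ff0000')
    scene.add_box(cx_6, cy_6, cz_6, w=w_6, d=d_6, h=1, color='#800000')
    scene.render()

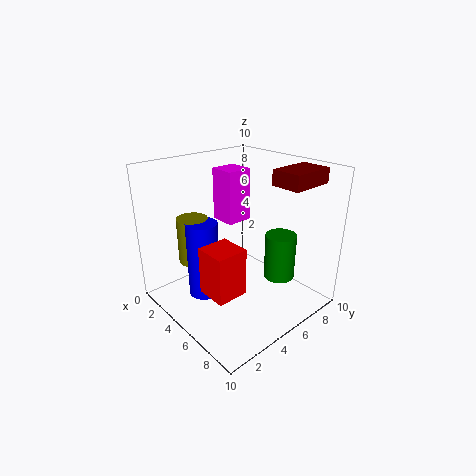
cx_1 = 1
cy_1 = 6
cz_1 = 5
d_1 = 2
h_1 = 4
cx_2 = 4
cy_2 = 2
cz_2 = 4
r_2 = 1
cx_3 = 5
cy_3 = 2
cz_3 = 2
h_3 = 5
cx_4 = 8
cy_4 = 6
cz_4 = 3
r_4 = 1
cx_5 = 6
cy_5 = 1
cz_5 = 3
w_5 = 2
h_5 = 3
cx_6 = 7
cy_6 = 6
cz_6 = 9
w_6 = 2
d_6 = 3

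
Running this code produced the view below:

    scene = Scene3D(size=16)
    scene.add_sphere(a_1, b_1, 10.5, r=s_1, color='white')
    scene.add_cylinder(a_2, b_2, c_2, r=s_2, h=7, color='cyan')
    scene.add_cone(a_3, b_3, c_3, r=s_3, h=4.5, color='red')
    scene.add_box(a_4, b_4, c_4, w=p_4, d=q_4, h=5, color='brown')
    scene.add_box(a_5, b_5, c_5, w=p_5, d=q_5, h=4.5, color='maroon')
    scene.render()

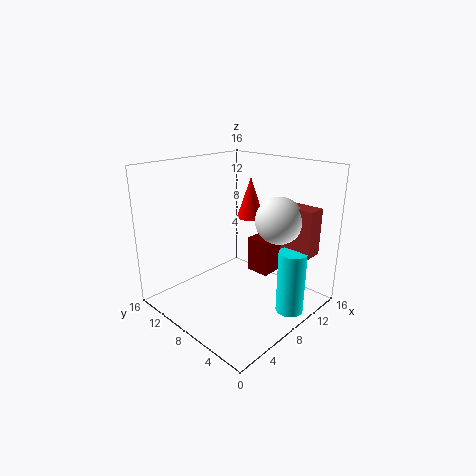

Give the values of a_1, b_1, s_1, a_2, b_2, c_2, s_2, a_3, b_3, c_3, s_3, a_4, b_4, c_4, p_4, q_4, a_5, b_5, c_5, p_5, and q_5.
a_1 = 10, b_1 = 4, s_1 = 2.5, a_2 = 10, b_2 = 2, c_2 = 0.5, s_2 = 1.5, a_3 = 10, b_3 = 8, c_3 = 10, s_3 = 1.5, a_4 = 10.5, b_4 = 0.5, c_4 = 7, p_4 = 2, q_4 = 3.5, a_5 = 12.5, b_5 = 7.5, c_5 = 1.5, p_5 = 3, q_5 = 3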